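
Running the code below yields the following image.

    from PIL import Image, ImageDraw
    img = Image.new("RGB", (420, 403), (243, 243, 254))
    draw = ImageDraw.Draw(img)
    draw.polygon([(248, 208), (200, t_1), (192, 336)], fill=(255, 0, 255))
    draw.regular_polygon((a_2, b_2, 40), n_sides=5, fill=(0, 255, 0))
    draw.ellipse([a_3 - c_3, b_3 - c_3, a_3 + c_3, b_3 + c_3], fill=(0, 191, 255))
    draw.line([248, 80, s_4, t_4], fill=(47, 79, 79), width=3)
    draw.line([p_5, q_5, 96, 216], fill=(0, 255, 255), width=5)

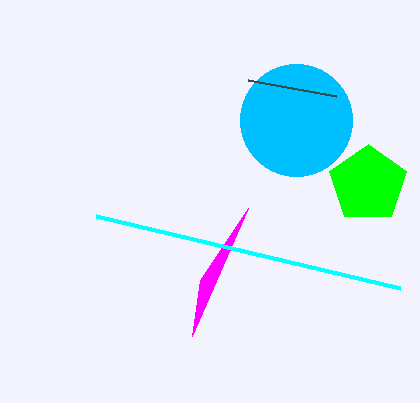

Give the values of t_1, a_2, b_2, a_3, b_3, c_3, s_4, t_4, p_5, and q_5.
t_1 = 280; a_2 = 368; b_2 = 184; a_3 = 296; b_3 = 120; c_3 = 56; s_4 = 336; t_4 = 96; p_5 = 400; q_5 = 288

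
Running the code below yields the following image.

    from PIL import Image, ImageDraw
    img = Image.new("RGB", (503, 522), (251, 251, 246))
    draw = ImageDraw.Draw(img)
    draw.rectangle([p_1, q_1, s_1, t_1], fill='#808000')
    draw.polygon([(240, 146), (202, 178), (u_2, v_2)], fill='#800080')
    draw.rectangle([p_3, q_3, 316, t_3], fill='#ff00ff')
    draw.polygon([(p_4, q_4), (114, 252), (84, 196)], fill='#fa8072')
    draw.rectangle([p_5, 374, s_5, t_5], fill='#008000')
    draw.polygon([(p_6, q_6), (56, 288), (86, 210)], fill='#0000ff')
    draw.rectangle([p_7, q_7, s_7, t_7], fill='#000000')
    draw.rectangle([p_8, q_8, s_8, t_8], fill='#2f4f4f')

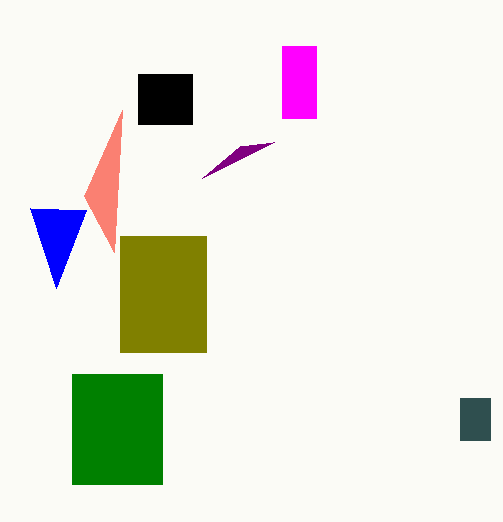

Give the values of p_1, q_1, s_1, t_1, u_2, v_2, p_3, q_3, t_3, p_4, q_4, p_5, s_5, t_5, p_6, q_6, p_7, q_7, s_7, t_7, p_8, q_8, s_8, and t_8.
p_1 = 120; q_1 = 236; s_1 = 206; t_1 = 352; u_2 = 274; v_2 = 142; p_3 = 282; q_3 = 46; t_3 = 118; p_4 = 122; q_4 = 110; p_5 = 72; s_5 = 162; t_5 = 484; p_6 = 30; q_6 = 208; p_7 = 138; q_7 = 74; s_7 = 192; t_7 = 124; p_8 = 460; q_8 = 398; s_8 = 490; t_8 = 440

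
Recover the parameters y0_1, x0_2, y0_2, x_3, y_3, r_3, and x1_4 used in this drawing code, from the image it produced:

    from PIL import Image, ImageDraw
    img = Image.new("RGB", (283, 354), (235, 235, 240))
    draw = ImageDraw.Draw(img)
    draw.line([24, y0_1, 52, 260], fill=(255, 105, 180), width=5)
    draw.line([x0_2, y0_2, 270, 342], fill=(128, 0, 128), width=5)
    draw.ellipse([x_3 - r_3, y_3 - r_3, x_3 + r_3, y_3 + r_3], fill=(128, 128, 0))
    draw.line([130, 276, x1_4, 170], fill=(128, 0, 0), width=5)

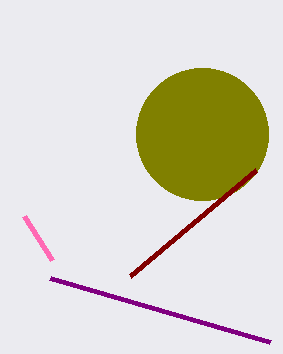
y0_1 = 216
x0_2 = 50
y0_2 = 278
x_3 = 202
y_3 = 134
r_3 = 66
x1_4 = 256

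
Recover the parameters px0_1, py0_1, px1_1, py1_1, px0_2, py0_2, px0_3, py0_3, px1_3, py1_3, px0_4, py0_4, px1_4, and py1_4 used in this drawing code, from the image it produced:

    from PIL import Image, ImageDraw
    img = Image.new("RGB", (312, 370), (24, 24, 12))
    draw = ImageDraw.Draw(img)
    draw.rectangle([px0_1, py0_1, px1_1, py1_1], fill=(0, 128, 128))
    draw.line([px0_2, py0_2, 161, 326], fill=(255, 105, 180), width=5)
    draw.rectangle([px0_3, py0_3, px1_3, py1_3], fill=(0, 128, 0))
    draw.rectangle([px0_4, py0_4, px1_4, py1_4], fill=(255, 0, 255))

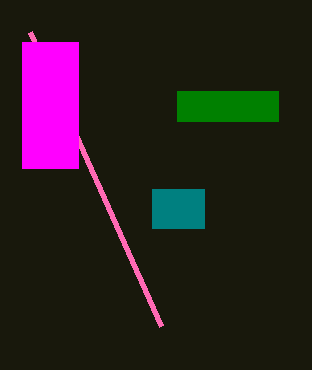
px0_1 = 152
py0_1 = 189
px1_1 = 204
py1_1 = 228
px0_2 = 30
py0_2 = 32
px0_3 = 177
py0_3 = 91
px1_3 = 278
py1_3 = 121
px0_4 = 22
py0_4 = 42
px1_4 = 78
py1_4 = 168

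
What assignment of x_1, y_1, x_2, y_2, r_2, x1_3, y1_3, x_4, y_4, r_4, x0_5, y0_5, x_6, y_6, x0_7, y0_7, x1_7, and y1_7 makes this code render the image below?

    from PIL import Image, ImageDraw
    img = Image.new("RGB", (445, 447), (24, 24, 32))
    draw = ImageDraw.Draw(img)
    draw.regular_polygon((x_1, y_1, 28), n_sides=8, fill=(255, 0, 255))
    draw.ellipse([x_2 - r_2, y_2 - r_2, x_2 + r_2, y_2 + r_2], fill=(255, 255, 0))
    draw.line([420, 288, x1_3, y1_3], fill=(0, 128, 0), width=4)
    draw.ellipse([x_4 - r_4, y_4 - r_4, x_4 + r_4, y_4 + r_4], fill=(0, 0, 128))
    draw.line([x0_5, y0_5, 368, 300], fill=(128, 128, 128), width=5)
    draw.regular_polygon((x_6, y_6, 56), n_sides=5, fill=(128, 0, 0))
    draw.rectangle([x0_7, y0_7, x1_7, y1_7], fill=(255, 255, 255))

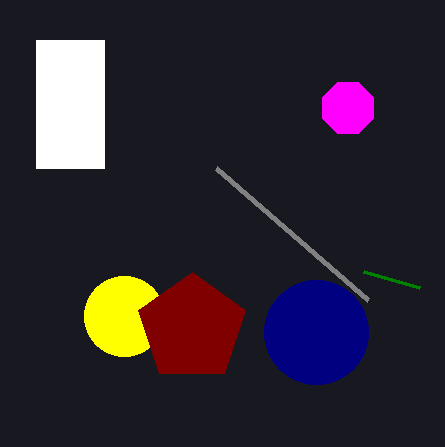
x_1 = 348; y_1 = 108; x_2 = 124; y_2 = 316; r_2 = 40; x1_3 = 364; y1_3 = 272; x_4 = 316; y_4 = 332; r_4 = 52; x0_5 = 216; y0_5 = 168; x_6 = 192; y_6 = 328; x0_7 = 36; y0_7 = 40; x1_7 = 104; y1_7 = 168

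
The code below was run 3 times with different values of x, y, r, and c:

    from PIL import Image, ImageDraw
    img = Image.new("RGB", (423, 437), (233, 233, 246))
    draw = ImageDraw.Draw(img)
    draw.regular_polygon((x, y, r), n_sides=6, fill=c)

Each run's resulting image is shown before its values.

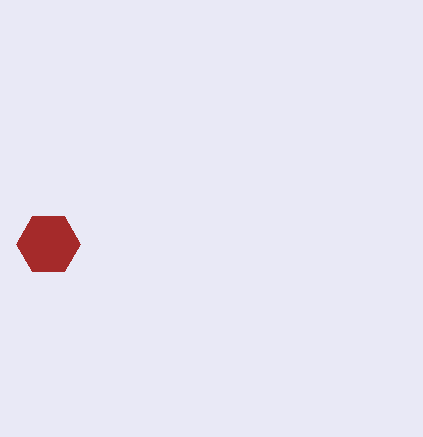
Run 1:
x = 48; y = 244; r = 32; c = 'brown'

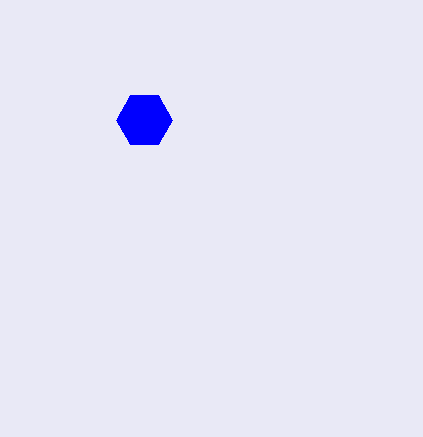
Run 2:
x = 144; y = 120; r = 28; c = 'blue'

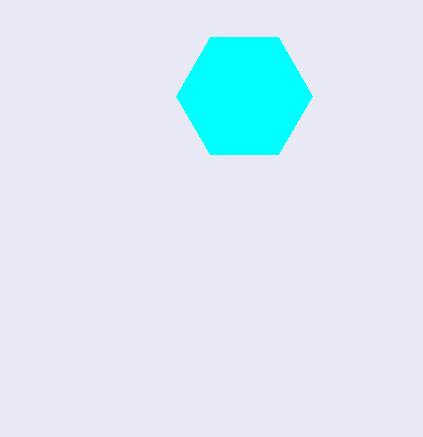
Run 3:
x = 244; y = 96; r = 68; c = 'cyan'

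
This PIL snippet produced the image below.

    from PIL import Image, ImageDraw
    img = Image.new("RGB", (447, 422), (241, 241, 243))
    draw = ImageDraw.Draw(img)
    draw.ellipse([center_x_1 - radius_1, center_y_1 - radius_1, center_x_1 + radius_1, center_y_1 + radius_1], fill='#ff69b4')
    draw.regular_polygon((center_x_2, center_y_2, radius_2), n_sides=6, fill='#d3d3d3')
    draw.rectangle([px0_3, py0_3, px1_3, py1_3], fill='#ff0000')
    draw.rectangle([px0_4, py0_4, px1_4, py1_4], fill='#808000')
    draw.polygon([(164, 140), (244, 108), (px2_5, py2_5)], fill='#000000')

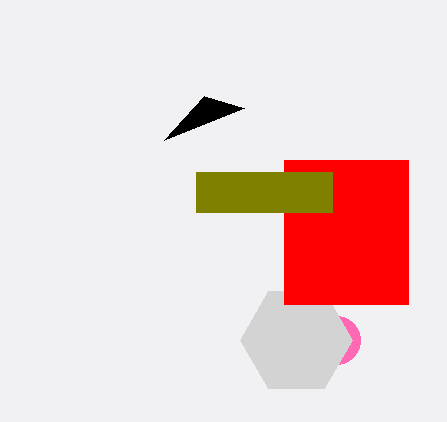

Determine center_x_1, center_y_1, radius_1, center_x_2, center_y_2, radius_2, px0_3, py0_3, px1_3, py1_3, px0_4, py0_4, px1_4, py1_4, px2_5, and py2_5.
center_x_1 = 336
center_y_1 = 340
radius_1 = 24
center_x_2 = 296
center_y_2 = 340
radius_2 = 56
px0_3 = 284
py0_3 = 160
px1_3 = 408
py1_3 = 304
px0_4 = 196
py0_4 = 172
px1_4 = 332
py1_4 = 212
px2_5 = 204
py2_5 = 96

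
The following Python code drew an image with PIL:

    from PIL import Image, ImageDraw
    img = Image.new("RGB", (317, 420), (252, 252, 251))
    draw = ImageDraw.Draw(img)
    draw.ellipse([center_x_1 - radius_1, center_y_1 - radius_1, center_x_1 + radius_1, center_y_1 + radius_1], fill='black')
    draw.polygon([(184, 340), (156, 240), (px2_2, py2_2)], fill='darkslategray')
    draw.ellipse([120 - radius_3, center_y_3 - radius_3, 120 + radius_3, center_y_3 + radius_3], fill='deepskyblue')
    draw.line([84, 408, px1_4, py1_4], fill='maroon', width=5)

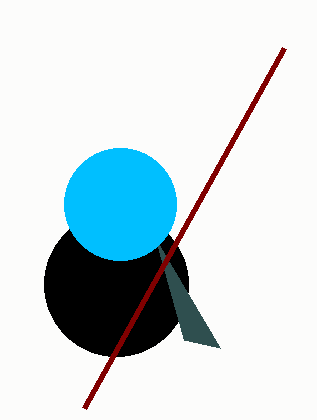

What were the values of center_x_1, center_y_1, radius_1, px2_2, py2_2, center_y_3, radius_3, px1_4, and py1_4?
center_x_1 = 116
center_y_1 = 284
radius_1 = 72
px2_2 = 220
py2_2 = 348
center_y_3 = 204
radius_3 = 56
px1_4 = 284
py1_4 = 48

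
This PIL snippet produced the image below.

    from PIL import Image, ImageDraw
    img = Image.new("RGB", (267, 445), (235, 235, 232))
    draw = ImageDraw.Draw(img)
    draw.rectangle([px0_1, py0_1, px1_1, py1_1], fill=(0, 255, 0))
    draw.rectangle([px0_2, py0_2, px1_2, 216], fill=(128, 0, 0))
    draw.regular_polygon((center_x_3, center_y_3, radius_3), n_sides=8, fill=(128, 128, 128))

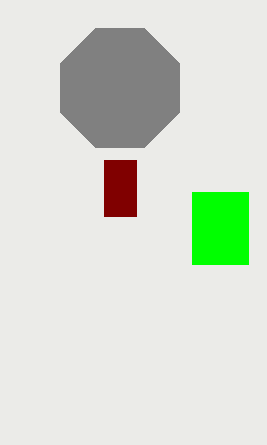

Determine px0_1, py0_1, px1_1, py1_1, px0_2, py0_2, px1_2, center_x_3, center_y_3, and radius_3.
px0_1 = 192, py0_1 = 192, px1_1 = 248, py1_1 = 264, px0_2 = 104, py0_2 = 160, px1_2 = 136, center_x_3 = 120, center_y_3 = 88, radius_3 = 64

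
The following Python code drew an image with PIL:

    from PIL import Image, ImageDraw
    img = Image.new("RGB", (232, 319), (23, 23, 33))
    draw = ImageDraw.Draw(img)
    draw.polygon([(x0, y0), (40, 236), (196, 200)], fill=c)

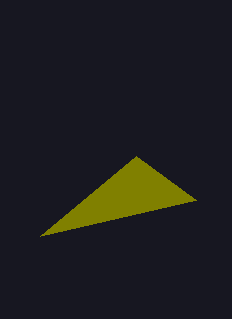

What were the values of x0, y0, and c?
x0 = 136, y0 = 156, c = 'olive'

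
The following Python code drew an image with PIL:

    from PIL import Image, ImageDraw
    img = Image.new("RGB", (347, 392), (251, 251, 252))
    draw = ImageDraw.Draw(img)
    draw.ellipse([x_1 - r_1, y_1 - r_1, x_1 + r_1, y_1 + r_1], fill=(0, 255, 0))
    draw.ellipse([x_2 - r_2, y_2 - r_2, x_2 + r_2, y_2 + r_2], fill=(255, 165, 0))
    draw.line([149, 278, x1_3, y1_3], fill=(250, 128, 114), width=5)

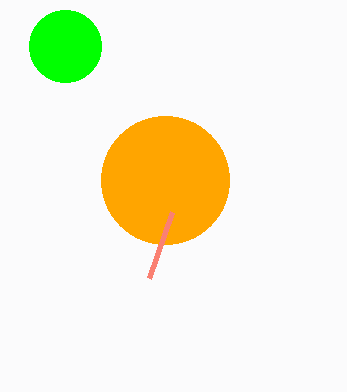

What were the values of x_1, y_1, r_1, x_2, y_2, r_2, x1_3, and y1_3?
x_1 = 65; y_1 = 46; r_1 = 36; x_2 = 165; y_2 = 180; r_2 = 64; x1_3 = 172; y1_3 = 212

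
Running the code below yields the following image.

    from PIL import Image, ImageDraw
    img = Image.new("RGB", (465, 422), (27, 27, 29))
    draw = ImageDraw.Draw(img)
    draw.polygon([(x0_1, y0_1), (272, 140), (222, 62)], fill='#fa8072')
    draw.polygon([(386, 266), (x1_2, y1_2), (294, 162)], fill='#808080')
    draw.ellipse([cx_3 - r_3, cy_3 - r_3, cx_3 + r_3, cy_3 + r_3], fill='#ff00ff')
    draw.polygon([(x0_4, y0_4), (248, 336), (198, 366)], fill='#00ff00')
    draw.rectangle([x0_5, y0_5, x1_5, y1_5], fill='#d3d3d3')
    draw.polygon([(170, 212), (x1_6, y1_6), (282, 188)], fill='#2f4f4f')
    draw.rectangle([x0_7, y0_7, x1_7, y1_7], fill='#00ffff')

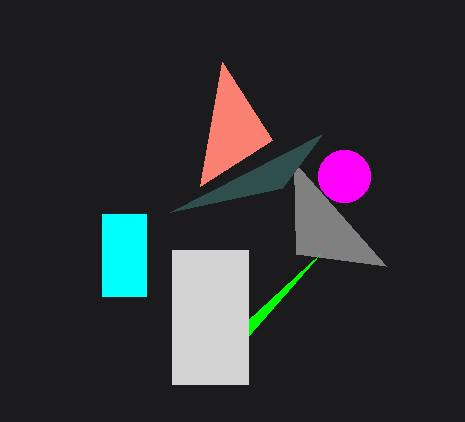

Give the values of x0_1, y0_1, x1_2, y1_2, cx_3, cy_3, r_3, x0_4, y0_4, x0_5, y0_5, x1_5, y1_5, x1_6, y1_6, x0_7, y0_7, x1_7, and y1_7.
x0_1 = 200, y0_1 = 186, x1_2 = 296, y1_2 = 254, cx_3 = 344, cy_3 = 176, r_3 = 26, x0_4 = 320, y0_4 = 254, x0_5 = 172, y0_5 = 250, x1_5 = 248, y1_5 = 384, x1_6 = 322, y1_6 = 134, x0_7 = 102, y0_7 = 214, x1_7 = 146, y1_7 = 296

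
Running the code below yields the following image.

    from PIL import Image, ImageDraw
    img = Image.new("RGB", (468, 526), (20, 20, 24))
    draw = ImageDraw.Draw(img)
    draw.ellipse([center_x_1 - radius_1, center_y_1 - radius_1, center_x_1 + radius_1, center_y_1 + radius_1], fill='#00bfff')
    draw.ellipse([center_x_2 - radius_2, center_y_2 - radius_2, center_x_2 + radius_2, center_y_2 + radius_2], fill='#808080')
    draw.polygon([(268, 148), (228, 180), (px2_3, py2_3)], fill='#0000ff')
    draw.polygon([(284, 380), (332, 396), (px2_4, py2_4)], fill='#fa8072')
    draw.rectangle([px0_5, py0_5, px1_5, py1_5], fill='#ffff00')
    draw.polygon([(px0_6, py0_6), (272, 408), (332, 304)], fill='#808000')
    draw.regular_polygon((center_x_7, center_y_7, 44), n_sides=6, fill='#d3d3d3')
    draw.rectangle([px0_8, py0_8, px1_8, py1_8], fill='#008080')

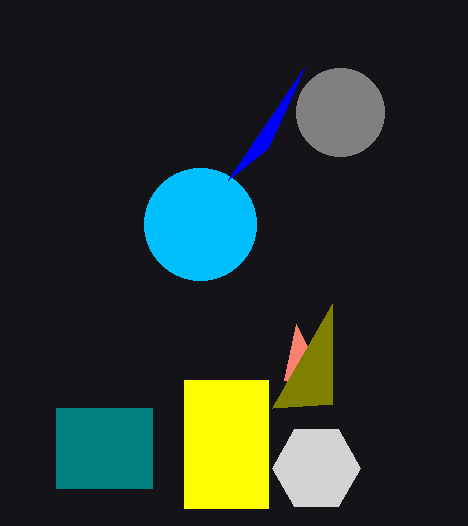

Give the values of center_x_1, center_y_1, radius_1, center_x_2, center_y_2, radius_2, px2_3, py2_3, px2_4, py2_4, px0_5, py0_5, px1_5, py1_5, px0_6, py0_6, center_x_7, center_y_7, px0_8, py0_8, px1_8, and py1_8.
center_x_1 = 200
center_y_1 = 224
radius_1 = 56
center_x_2 = 340
center_y_2 = 112
radius_2 = 44
px2_3 = 304
py2_3 = 68
px2_4 = 296
py2_4 = 324
px0_5 = 184
py0_5 = 380
px1_5 = 268
py1_5 = 508
px0_6 = 332
py0_6 = 404
center_x_7 = 316
center_y_7 = 468
px0_8 = 56
py0_8 = 408
px1_8 = 152
py1_8 = 488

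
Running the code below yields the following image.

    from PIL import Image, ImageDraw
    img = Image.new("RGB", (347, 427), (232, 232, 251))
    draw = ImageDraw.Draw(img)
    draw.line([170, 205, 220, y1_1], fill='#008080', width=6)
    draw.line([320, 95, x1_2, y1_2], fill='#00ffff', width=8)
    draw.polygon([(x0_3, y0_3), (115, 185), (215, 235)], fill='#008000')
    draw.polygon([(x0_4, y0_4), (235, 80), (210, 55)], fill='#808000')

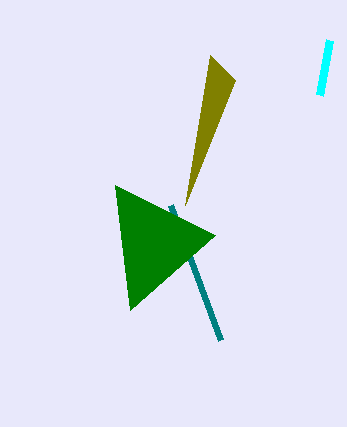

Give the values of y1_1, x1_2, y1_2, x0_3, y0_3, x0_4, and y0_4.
y1_1 = 340; x1_2 = 330; y1_2 = 40; x0_3 = 130; y0_3 = 310; x0_4 = 185; y0_4 = 205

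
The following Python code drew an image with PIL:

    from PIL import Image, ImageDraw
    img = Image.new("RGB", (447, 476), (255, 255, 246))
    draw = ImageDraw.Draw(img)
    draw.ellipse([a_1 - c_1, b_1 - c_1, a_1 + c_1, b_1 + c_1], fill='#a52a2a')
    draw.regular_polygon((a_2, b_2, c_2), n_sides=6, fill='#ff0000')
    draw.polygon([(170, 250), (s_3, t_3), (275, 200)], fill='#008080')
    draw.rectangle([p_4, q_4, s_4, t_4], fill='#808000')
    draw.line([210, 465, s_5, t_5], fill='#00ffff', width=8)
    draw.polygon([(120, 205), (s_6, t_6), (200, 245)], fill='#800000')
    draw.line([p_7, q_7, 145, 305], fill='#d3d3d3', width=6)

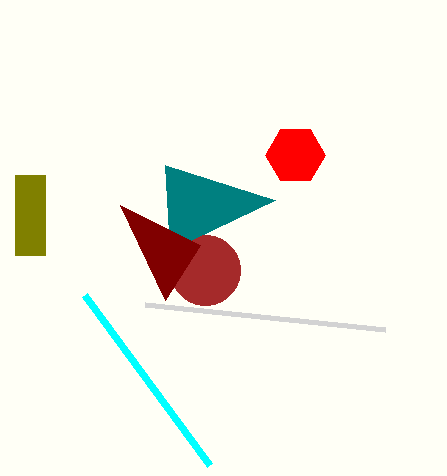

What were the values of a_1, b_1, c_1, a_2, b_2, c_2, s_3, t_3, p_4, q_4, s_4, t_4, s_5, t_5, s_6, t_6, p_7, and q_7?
a_1 = 205, b_1 = 270, c_1 = 35, a_2 = 295, b_2 = 155, c_2 = 30, s_3 = 165, t_3 = 165, p_4 = 15, q_4 = 175, s_4 = 45, t_4 = 255, s_5 = 85, t_5 = 295, s_6 = 165, t_6 = 300, p_7 = 385, q_7 = 330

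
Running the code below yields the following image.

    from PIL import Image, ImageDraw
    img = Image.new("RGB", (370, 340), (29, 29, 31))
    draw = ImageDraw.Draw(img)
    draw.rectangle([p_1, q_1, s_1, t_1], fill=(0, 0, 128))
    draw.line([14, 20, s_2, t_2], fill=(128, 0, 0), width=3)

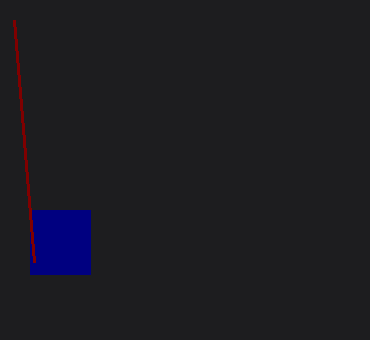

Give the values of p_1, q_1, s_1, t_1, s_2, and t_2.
p_1 = 30, q_1 = 210, s_1 = 90, t_1 = 274, s_2 = 34, t_2 = 262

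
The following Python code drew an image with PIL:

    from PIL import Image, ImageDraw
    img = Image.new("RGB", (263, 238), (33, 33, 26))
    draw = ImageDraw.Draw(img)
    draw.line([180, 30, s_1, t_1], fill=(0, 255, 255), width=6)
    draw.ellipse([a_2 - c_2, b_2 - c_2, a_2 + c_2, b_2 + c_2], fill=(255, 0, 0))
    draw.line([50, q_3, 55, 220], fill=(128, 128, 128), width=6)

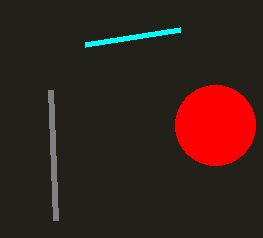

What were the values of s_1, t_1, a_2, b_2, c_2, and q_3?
s_1 = 85
t_1 = 45
a_2 = 215
b_2 = 125
c_2 = 40
q_3 = 90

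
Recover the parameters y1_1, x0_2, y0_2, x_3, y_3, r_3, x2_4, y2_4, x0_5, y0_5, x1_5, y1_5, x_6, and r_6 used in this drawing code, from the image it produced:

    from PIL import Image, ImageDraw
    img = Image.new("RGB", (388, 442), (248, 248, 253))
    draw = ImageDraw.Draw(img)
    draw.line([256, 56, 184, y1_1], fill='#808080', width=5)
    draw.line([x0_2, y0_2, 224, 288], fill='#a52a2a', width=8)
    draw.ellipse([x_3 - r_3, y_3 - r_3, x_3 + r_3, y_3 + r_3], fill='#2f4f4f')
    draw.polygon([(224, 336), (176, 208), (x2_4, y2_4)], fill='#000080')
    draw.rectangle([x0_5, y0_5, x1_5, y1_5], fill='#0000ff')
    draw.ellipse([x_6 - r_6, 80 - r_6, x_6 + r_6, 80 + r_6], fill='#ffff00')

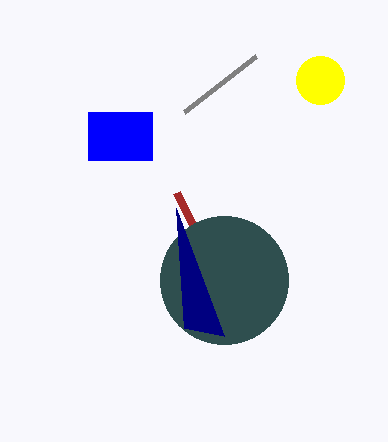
y1_1 = 112
x0_2 = 176
y0_2 = 192
x_3 = 224
y_3 = 280
r_3 = 64
x2_4 = 184
y2_4 = 328
x0_5 = 88
y0_5 = 112
x1_5 = 152
y1_5 = 160
x_6 = 320
r_6 = 24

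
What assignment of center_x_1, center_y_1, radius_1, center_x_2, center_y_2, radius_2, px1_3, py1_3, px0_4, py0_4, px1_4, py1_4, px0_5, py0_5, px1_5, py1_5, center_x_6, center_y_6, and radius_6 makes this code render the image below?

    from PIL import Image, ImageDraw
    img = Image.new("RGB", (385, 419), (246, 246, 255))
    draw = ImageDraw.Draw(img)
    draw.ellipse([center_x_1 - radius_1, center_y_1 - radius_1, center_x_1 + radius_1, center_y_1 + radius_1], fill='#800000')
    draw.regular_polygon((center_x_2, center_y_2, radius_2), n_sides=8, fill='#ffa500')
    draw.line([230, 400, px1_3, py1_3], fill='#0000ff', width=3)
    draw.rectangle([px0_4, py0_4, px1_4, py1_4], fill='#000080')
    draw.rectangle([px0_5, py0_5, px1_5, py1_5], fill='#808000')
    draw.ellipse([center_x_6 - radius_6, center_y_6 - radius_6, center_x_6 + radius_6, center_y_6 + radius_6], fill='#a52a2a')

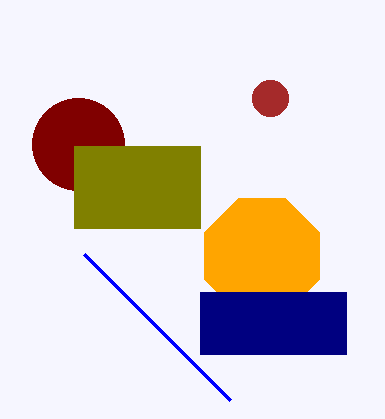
center_x_1 = 78; center_y_1 = 144; radius_1 = 46; center_x_2 = 262; center_y_2 = 256; radius_2 = 62; px1_3 = 84; py1_3 = 254; px0_4 = 200; py0_4 = 292; px1_4 = 346; py1_4 = 354; px0_5 = 74; py0_5 = 146; px1_5 = 200; py1_5 = 228; center_x_6 = 270; center_y_6 = 98; radius_6 = 18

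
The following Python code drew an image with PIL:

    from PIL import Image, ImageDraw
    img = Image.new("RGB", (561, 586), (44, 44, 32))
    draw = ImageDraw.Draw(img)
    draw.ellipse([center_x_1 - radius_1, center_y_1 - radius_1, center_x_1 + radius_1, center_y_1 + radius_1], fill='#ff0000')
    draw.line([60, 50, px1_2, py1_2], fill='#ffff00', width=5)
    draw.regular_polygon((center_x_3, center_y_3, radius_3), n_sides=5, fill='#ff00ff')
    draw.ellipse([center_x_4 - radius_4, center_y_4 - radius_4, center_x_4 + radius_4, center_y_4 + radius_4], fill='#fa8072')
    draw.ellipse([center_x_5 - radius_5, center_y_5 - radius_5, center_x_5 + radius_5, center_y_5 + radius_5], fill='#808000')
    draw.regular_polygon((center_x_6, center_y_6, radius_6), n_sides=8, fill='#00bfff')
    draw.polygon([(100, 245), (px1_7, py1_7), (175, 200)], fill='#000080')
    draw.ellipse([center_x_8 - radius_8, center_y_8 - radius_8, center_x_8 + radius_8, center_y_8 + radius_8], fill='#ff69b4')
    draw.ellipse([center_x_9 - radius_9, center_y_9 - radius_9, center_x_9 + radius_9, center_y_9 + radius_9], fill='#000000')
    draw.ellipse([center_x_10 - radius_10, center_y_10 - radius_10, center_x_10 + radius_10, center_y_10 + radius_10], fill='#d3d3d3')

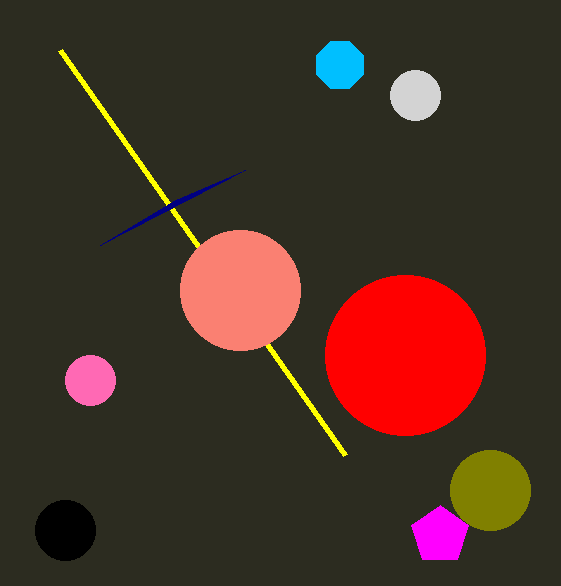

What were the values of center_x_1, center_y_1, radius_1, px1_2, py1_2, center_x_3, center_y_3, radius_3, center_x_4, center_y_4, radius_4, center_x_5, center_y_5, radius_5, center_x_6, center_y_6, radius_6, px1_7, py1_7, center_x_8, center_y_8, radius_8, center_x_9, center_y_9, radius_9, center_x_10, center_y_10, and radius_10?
center_x_1 = 405; center_y_1 = 355; radius_1 = 80; px1_2 = 345; py1_2 = 455; center_x_3 = 440; center_y_3 = 535; radius_3 = 30; center_x_4 = 240; center_y_4 = 290; radius_4 = 60; center_x_5 = 490; center_y_5 = 490; radius_5 = 40; center_x_6 = 340; center_y_6 = 65; radius_6 = 25; px1_7 = 245; py1_7 = 170; center_x_8 = 90; center_y_8 = 380; radius_8 = 25; center_x_9 = 65; center_y_9 = 530; radius_9 = 30; center_x_10 = 415; center_y_10 = 95; radius_10 = 25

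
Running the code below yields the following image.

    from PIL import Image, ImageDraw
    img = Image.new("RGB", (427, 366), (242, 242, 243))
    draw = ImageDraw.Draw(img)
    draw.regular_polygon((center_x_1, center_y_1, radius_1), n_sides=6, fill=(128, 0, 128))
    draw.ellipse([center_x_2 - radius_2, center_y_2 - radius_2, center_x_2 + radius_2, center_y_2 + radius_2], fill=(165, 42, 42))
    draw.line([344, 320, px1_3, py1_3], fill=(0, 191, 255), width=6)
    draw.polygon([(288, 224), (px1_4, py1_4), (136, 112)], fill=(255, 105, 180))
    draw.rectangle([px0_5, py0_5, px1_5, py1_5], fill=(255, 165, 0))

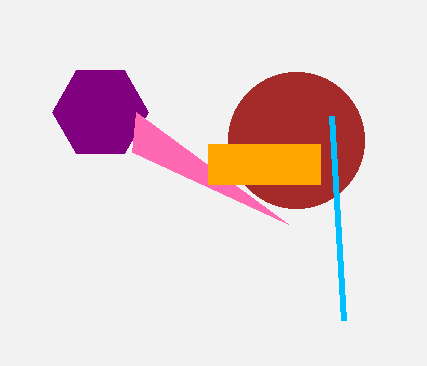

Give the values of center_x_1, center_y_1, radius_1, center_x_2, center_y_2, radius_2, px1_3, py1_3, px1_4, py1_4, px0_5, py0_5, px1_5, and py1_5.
center_x_1 = 100
center_y_1 = 112
radius_1 = 48
center_x_2 = 296
center_y_2 = 140
radius_2 = 68
px1_3 = 332
py1_3 = 116
px1_4 = 132
py1_4 = 152
px0_5 = 208
py0_5 = 144
px1_5 = 320
py1_5 = 184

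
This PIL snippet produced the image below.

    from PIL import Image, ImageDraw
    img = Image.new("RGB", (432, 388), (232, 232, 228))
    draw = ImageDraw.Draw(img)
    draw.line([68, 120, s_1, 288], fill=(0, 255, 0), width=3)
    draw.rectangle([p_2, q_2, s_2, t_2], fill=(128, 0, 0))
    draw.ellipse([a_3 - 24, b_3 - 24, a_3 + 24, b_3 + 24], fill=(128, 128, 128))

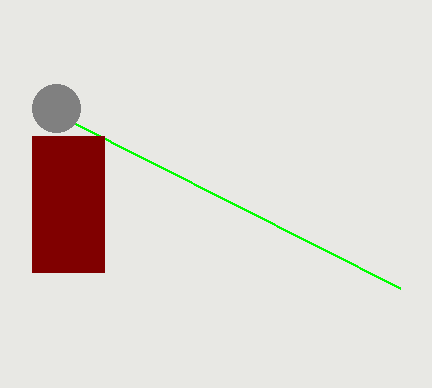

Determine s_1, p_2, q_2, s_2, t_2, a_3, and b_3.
s_1 = 400, p_2 = 32, q_2 = 136, s_2 = 104, t_2 = 272, a_3 = 56, b_3 = 108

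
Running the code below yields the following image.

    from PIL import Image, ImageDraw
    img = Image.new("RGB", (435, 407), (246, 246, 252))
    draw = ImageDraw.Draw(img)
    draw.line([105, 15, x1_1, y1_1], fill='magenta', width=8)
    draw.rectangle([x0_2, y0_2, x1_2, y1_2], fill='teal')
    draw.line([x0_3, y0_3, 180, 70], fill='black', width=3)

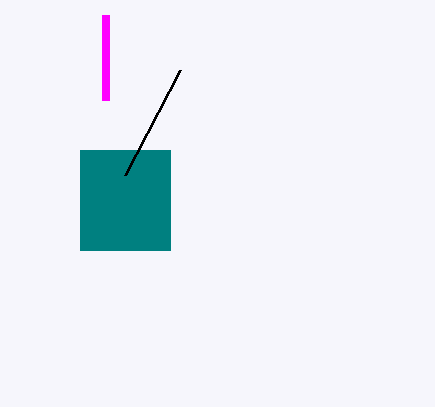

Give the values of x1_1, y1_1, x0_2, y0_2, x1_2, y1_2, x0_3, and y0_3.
x1_1 = 105, y1_1 = 100, x0_2 = 80, y0_2 = 150, x1_2 = 170, y1_2 = 250, x0_3 = 125, y0_3 = 175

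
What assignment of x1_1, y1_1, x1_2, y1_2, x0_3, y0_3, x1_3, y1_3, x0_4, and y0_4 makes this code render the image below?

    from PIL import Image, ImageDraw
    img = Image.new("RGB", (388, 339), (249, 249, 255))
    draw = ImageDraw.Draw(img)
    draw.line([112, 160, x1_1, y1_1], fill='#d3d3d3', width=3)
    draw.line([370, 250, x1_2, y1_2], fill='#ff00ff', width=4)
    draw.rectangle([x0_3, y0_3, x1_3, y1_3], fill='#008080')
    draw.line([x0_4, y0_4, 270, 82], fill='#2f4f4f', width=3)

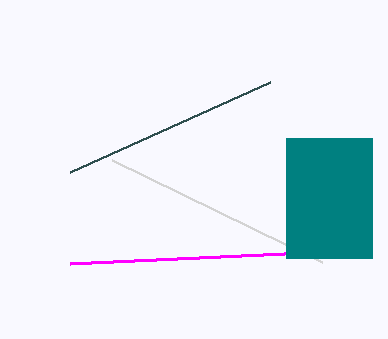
x1_1 = 322; y1_1 = 262; x1_2 = 70; y1_2 = 264; x0_3 = 286; y0_3 = 138; x1_3 = 372; y1_3 = 258; x0_4 = 70; y0_4 = 172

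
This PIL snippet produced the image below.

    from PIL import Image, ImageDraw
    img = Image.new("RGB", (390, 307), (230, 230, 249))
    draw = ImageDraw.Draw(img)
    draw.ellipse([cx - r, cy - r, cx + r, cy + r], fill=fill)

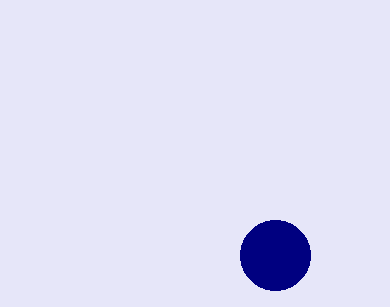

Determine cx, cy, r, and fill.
cx = 275, cy = 255, r = 35, fill = 'navy'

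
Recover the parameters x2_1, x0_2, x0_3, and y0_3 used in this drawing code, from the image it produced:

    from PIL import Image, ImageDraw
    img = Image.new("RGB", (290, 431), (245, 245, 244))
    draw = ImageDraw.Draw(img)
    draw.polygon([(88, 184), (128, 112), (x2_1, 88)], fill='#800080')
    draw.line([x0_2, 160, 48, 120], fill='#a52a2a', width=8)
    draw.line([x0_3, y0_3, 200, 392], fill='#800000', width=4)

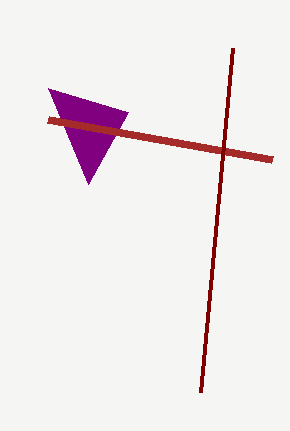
x2_1 = 48; x0_2 = 272; x0_3 = 232; y0_3 = 48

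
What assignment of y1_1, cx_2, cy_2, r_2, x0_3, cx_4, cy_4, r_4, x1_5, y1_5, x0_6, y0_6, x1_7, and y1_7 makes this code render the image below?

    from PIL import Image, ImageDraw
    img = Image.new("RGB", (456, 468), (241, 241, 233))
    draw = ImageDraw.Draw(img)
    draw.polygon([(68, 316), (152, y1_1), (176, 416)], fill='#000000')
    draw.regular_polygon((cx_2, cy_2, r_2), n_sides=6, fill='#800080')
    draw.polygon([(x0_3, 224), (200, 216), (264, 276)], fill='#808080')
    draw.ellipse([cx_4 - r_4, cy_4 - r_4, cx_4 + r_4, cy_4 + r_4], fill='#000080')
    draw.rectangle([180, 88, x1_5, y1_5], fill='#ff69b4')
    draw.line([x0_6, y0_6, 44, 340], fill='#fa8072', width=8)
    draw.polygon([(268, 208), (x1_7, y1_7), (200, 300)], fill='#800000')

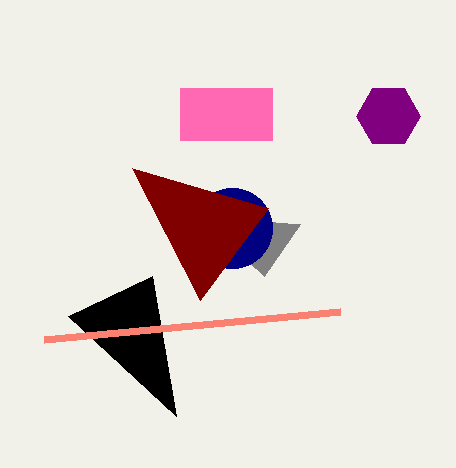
y1_1 = 276
cx_2 = 388
cy_2 = 116
r_2 = 32
x0_3 = 300
cx_4 = 232
cy_4 = 228
r_4 = 40
x1_5 = 272
y1_5 = 140
x0_6 = 340
y0_6 = 312
x1_7 = 132
y1_7 = 168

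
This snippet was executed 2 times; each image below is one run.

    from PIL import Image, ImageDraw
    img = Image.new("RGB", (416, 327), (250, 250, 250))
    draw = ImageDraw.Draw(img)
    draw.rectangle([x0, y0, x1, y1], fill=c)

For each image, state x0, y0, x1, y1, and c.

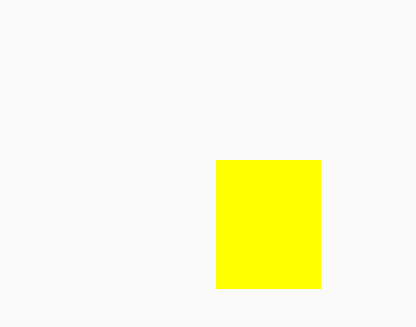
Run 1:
x0 = 216, y0 = 160, x1 = 320, y1 = 288, c = 'yellow'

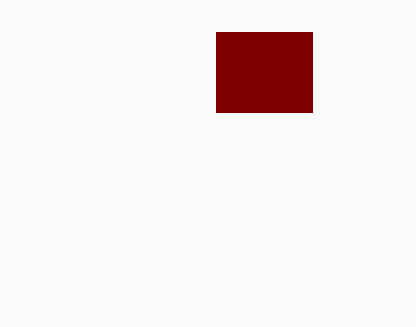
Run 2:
x0 = 216; y0 = 32; x1 = 312; y1 = 112; c = 'maroon'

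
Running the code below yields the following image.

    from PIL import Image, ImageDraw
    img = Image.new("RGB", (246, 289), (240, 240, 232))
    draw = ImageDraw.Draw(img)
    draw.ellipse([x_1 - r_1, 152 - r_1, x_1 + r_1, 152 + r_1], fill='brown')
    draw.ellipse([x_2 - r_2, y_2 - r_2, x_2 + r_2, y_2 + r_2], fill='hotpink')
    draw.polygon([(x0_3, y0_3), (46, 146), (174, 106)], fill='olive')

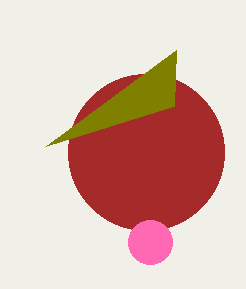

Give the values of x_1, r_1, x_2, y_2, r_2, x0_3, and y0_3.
x_1 = 146
r_1 = 78
x_2 = 150
y_2 = 242
r_2 = 22
x0_3 = 176
y0_3 = 50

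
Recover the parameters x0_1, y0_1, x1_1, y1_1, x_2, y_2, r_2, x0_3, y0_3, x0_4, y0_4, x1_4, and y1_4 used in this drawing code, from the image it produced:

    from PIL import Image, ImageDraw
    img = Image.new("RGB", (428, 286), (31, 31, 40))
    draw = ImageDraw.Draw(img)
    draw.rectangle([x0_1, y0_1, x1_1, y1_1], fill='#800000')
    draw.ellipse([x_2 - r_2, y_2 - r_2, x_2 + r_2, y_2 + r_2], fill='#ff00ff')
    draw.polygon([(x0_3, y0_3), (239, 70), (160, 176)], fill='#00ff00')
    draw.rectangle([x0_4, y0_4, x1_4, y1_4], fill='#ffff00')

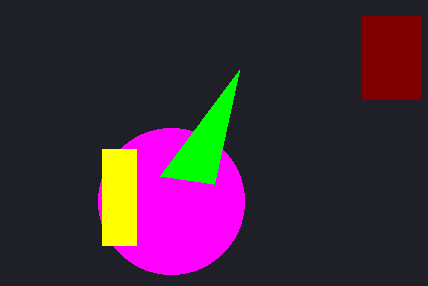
x0_1 = 362; y0_1 = 16; x1_1 = 420; y1_1 = 99; x_2 = 171; y_2 = 201; r_2 = 73; x0_3 = 214; y0_3 = 184; x0_4 = 102; y0_4 = 149; x1_4 = 136; y1_4 = 245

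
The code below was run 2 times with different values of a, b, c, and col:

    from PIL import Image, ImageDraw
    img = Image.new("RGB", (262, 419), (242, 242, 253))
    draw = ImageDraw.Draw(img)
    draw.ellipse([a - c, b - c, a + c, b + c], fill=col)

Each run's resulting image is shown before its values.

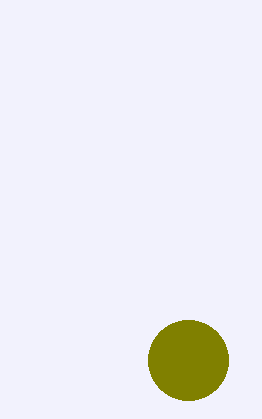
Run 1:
a = 188
b = 360
c = 40
col = 'olive'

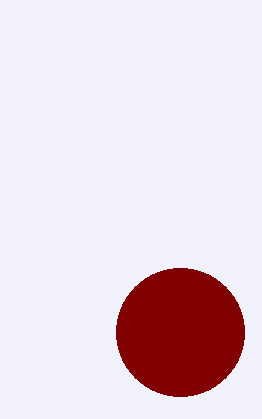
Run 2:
a = 180
b = 332
c = 64
col = 'maroon'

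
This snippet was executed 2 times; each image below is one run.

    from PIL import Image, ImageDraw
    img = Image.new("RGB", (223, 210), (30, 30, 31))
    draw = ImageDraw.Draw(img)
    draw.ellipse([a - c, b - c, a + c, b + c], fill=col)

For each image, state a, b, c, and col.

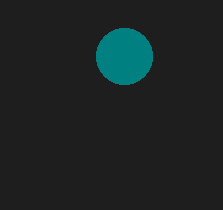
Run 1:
a = 124
b = 56
c = 28
col = 'teal'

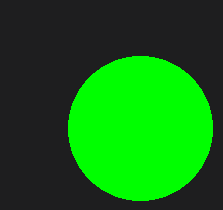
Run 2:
a = 140; b = 128; c = 72; col = 'lime'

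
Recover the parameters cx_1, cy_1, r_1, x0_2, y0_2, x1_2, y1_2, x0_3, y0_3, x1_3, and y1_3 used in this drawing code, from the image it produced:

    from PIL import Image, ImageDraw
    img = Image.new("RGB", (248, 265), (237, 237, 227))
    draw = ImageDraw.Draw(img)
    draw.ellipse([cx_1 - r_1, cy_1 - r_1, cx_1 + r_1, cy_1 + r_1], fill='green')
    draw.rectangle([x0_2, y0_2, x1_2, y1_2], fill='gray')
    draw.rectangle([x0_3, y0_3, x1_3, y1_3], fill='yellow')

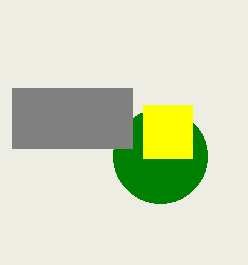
cx_1 = 160; cy_1 = 156; r_1 = 47; x0_2 = 12; y0_2 = 88; x1_2 = 132; y1_2 = 148; x0_3 = 143; y0_3 = 105; x1_3 = 192; y1_3 = 158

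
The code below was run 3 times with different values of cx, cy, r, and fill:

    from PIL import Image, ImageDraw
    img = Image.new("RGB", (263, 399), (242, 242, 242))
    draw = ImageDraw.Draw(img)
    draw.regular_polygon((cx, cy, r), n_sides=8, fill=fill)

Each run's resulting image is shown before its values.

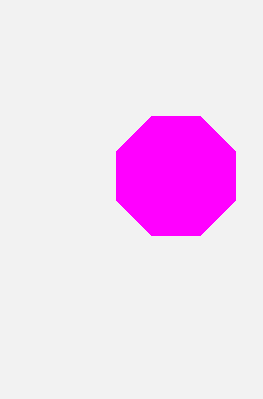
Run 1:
cx = 176; cy = 176; r = 64; fill = 'magenta'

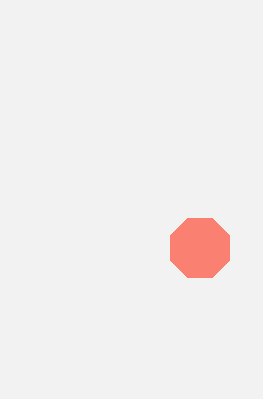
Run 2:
cx = 200
cy = 248
r = 32
fill = 'salmon'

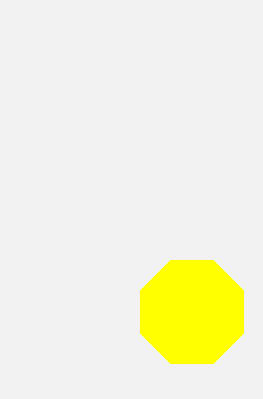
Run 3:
cx = 192; cy = 312; r = 56; fill = 'yellow'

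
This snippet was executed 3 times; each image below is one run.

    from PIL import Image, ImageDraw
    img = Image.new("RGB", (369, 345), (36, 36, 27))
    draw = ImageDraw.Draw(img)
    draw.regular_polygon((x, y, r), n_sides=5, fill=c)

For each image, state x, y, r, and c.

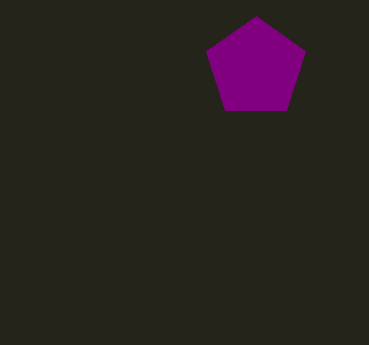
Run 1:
x = 256
y = 68
r = 52
c = 'purple'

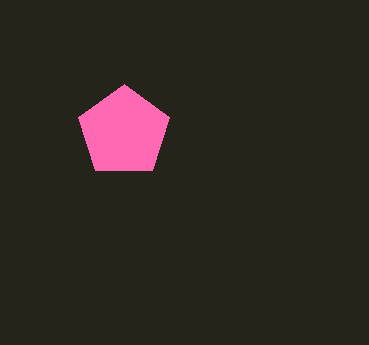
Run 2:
x = 124; y = 132; r = 48; c = 'hotpink'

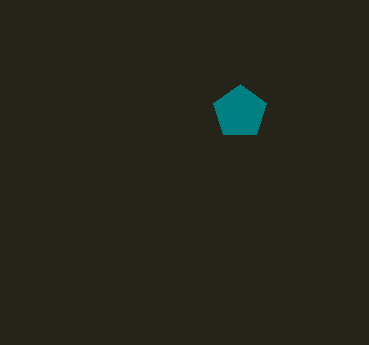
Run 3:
x = 240; y = 112; r = 28; c = 'teal'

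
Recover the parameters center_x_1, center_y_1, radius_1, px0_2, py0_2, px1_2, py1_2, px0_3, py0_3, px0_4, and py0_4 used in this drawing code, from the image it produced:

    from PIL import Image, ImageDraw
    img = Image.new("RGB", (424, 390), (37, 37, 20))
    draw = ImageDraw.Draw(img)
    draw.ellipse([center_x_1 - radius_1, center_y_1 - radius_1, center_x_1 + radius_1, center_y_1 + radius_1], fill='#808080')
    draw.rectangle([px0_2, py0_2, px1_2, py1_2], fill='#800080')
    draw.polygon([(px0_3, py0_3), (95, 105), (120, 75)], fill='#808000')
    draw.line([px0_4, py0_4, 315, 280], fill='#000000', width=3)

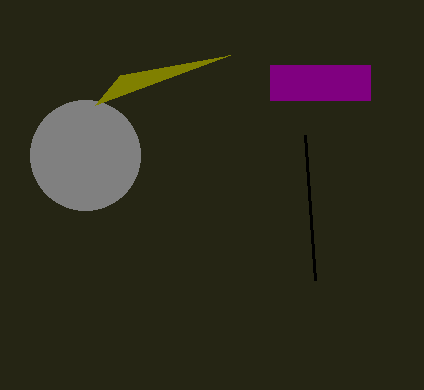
center_x_1 = 85; center_y_1 = 155; radius_1 = 55; px0_2 = 270; py0_2 = 65; px1_2 = 370; py1_2 = 100; px0_3 = 230; py0_3 = 55; px0_4 = 305; py0_4 = 135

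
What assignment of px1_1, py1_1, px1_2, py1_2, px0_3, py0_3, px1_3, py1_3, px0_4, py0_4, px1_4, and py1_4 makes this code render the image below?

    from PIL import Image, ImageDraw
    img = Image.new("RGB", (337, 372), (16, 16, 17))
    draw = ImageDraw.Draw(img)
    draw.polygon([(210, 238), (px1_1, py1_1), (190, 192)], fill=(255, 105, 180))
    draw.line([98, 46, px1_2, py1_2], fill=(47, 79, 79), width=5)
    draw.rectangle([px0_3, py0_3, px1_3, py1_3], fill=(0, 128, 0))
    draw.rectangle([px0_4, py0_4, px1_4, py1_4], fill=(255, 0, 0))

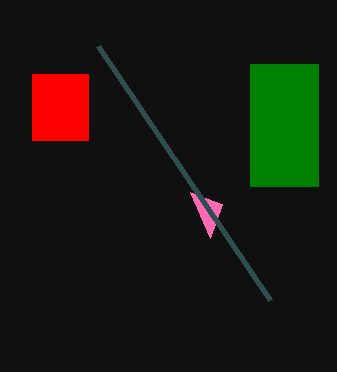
px1_1 = 222; py1_1 = 204; px1_2 = 270; py1_2 = 300; px0_3 = 250; py0_3 = 64; px1_3 = 318; py1_3 = 186; px0_4 = 32; py0_4 = 74; px1_4 = 88; py1_4 = 140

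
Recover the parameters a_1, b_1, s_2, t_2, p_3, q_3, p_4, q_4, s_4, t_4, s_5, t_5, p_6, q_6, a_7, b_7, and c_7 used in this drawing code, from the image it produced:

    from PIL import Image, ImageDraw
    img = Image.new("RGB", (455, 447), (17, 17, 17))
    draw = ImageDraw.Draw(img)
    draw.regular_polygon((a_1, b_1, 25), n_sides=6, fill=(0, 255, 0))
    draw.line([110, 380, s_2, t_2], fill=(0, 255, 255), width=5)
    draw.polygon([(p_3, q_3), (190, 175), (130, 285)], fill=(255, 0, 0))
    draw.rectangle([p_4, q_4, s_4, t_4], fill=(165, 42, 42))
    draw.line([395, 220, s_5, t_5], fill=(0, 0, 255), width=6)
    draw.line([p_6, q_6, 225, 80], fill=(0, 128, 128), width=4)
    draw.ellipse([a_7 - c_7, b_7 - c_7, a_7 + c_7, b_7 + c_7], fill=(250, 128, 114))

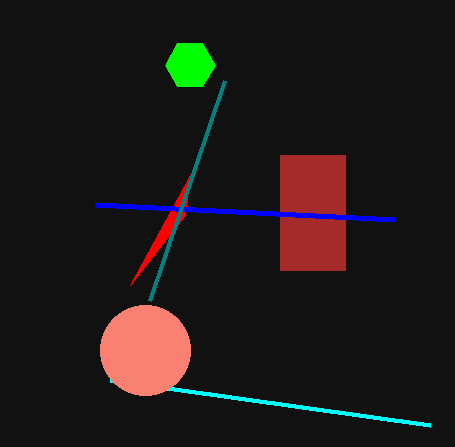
a_1 = 190, b_1 = 65, s_2 = 430, t_2 = 425, p_3 = 185, q_3 = 215, p_4 = 280, q_4 = 155, s_4 = 345, t_4 = 270, s_5 = 95, t_5 = 205, p_6 = 150, q_6 = 300, a_7 = 145, b_7 = 350, c_7 = 45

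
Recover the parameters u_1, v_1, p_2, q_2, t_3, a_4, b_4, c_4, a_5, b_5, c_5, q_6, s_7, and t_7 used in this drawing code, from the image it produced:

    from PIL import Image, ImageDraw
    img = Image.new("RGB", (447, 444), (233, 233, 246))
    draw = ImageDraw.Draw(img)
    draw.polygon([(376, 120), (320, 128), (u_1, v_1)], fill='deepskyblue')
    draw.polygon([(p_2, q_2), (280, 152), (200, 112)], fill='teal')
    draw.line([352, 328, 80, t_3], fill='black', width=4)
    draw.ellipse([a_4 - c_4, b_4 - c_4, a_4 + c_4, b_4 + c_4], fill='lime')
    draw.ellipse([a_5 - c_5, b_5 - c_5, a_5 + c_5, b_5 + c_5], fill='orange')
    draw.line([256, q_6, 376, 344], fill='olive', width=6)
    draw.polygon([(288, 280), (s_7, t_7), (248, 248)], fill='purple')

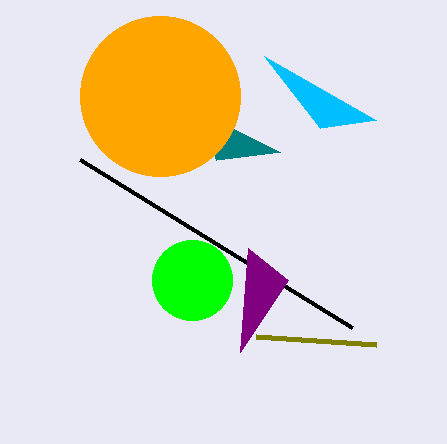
u_1 = 264; v_1 = 56; p_2 = 216; q_2 = 160; t_3 = 160; a_4 = 192; b_4 = 280; c_4 = 40; a_5 = 160; b_5 = 96; c_5 = 80; q_6 = 336; s_7 = 240; t_7 = 352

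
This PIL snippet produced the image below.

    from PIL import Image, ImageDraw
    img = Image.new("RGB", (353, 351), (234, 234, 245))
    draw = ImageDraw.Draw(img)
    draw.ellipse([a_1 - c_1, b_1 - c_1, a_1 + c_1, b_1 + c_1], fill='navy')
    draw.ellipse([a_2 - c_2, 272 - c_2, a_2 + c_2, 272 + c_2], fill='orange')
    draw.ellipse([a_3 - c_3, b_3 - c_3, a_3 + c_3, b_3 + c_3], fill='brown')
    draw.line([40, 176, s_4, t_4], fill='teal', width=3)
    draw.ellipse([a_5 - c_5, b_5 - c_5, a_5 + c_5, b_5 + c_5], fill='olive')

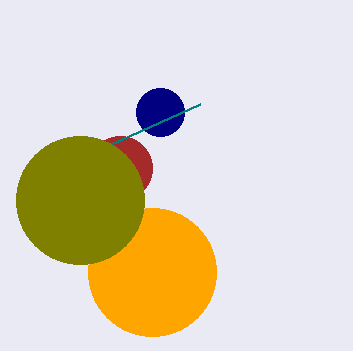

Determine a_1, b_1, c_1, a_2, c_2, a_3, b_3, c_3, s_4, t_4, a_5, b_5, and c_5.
a_1 = 160, b_1 = 112, c_1 = 24, a_2 = 152, c_2 = 64, a_3 = 120, b_3 = 168, c_3 = 32, s_4 = 200, t_4 = 104, a_5 = 80, b_5 = 200, c_5 = 64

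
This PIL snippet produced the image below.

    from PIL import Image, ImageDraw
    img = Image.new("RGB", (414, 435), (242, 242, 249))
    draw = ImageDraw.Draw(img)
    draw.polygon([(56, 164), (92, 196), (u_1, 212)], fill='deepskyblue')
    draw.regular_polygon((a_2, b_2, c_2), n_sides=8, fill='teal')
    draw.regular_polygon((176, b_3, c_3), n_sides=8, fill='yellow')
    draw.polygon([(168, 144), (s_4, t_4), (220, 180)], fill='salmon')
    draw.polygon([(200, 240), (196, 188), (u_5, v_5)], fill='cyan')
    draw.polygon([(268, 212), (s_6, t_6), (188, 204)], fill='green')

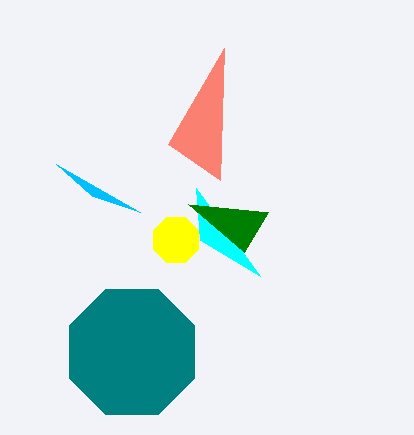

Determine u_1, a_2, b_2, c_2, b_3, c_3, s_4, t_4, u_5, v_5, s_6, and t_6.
u_1 = 140, a_2 = 132, b_2 = 352, c_2 = 68, b_3 = 240, c_3 = 24, s_4 = 224, t_4 = 48, u_5 = 260, v_5 = 276, s_6 = 244, t_6 = 252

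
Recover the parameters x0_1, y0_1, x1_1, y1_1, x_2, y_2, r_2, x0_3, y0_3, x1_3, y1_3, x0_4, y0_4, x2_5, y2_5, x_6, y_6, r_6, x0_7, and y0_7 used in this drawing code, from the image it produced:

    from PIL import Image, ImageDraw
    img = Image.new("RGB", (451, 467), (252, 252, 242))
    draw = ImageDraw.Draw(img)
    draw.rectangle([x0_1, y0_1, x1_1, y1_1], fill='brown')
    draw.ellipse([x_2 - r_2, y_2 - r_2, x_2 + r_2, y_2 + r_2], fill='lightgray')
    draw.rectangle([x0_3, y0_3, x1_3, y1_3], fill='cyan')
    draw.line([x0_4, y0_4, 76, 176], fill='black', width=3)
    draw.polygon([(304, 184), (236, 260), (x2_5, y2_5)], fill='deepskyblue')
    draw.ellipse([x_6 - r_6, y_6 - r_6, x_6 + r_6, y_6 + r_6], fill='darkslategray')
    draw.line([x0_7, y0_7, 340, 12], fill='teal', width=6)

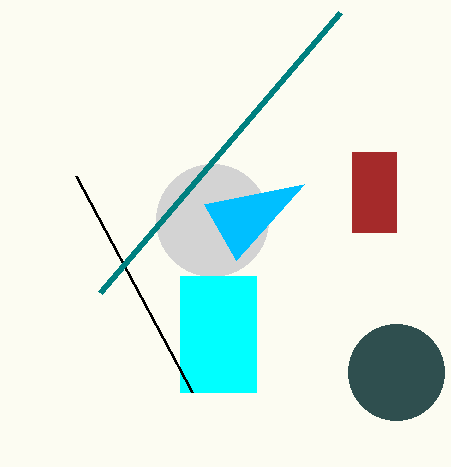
x0_1 = 352; y0_1 = 152; x1_1 = 396; y1_1 = 232; x_2 = 212; y_2 = 220; r_2 = 56; x0_3 = 180; y0_3 = 276; x1_3 = 256; y1_3 = 392; x0_4 = 192; y0_4 = 392; x2_5 = 204; y2_5 = 204; x_6 = 396; y_6 = 372; r_6 = 48; x0_7 = 100; y0_7 = 292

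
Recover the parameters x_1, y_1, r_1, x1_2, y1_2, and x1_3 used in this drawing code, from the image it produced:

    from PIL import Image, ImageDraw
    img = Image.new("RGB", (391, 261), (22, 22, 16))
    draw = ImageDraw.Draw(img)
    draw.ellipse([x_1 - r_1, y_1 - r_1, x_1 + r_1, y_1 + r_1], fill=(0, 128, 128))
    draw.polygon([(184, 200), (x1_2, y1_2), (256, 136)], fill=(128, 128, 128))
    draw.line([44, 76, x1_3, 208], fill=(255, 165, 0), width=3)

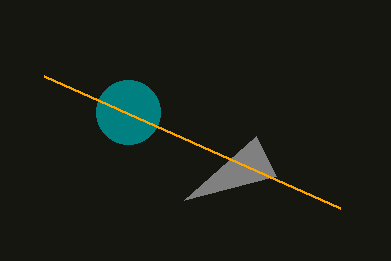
x_1 = 128
y_1 = 112
r_1 = 32
x1_2 = 276
y1_2 = 176
x1_3 = 340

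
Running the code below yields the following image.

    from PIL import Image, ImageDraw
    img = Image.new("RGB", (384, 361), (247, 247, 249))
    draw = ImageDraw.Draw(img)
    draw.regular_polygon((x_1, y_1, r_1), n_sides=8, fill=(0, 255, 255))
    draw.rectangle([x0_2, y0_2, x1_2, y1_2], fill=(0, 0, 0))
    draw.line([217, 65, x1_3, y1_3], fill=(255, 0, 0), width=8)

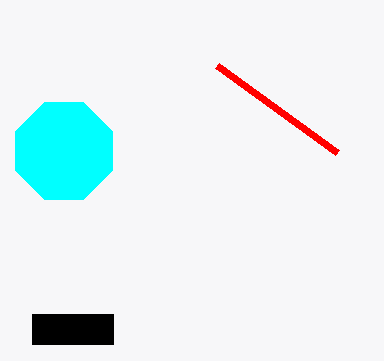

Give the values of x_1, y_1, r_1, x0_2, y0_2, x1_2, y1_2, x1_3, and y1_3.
x_1 = 64; y_1 = 151; r_1 = 52; x0_2 = 32; y0_2 = 314; x1_2 = 113; y1_2 = 344; x1_3 = 337; y1_3 = 152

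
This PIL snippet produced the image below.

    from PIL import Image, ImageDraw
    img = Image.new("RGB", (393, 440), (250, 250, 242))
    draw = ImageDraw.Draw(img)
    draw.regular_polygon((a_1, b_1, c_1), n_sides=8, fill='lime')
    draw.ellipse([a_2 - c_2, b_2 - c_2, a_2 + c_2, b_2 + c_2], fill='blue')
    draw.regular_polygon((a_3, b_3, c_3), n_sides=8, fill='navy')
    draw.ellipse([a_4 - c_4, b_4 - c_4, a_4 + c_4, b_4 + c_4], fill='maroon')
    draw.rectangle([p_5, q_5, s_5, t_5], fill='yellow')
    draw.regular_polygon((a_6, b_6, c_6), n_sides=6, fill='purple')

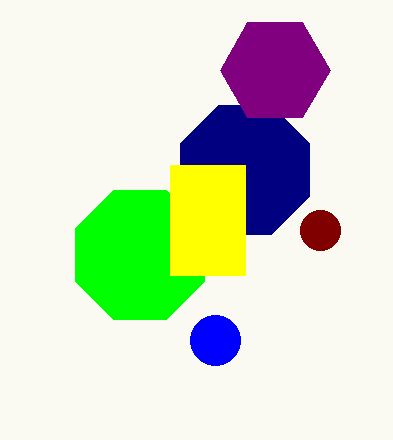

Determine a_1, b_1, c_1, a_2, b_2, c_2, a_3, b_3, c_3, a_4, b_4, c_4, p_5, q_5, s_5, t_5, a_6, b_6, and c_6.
a_1 = 140; b_1 = 255; c_1 = 70; a_2 = 215; b_2 = 340; c_2 = 25; a_3 = 245; b_3 = 170; c_3 = 70; a_4 = 320; b_4 = 230; c_4 = 20; p_5 = 170; q_5 = 165; s_5 = 245; t_5 = 275; a_6 = 275; b_6 = 70; c_6 = 55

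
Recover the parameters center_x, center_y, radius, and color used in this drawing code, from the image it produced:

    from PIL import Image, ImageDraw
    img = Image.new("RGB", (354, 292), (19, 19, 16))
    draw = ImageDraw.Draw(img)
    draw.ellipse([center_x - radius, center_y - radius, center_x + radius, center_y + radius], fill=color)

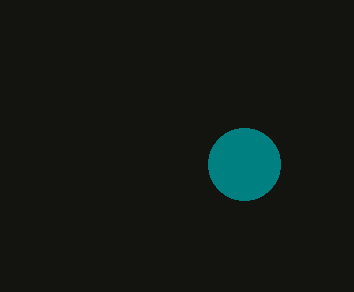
center_x = 244; center_y = 164; radius = 36; color = 'teal'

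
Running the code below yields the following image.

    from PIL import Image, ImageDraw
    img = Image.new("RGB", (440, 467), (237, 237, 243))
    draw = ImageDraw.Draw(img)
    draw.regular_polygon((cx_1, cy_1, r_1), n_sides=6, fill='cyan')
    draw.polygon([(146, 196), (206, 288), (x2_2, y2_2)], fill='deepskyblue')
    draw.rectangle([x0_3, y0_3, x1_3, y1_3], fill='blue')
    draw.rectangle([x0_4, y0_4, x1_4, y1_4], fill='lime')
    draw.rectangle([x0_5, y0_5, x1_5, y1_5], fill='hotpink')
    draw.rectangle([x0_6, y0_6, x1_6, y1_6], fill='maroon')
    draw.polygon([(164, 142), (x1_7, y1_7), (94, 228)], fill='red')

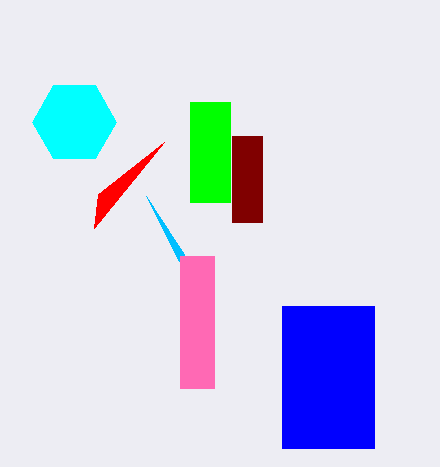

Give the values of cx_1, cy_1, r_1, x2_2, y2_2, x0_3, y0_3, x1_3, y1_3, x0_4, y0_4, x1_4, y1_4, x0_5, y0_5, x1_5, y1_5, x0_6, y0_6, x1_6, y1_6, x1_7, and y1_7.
cx_1 = 74
cy_1 = 122
r_1 = 42
x2_2 = 178
y2_2 = 260
x0_3 = 282
y0_3 = 306
x1_3 = 374
y1_3 = 448
x0_4 = 190
y0_4 = 102
x1_4 = 230
y1_4 = 202
x0_5 = 180
y0_5 = 256
x1_5 = 214
y1_5 = 388
x0_6 = 232
y0_6 = 136
x1_6 = 262
y1_6 = 222
x1_7 = 98
y1_7 = 194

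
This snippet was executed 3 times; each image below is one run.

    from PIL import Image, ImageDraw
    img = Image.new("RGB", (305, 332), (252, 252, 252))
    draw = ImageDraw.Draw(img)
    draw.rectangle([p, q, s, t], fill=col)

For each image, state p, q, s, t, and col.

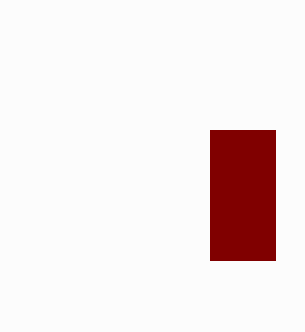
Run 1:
p = 210
q = 130
s = 275
t = 260
col = 'maroon'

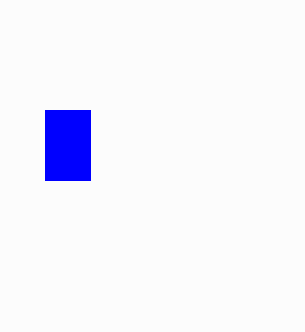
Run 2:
p = 45
q = 110
s = 90
t = 180
col = 'blue'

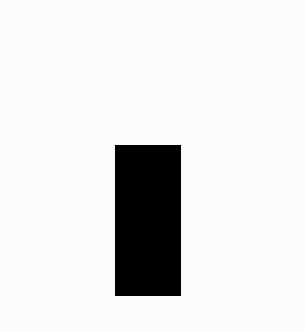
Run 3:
p = 115, q = 145, s = 180, t = 295, col = 'black'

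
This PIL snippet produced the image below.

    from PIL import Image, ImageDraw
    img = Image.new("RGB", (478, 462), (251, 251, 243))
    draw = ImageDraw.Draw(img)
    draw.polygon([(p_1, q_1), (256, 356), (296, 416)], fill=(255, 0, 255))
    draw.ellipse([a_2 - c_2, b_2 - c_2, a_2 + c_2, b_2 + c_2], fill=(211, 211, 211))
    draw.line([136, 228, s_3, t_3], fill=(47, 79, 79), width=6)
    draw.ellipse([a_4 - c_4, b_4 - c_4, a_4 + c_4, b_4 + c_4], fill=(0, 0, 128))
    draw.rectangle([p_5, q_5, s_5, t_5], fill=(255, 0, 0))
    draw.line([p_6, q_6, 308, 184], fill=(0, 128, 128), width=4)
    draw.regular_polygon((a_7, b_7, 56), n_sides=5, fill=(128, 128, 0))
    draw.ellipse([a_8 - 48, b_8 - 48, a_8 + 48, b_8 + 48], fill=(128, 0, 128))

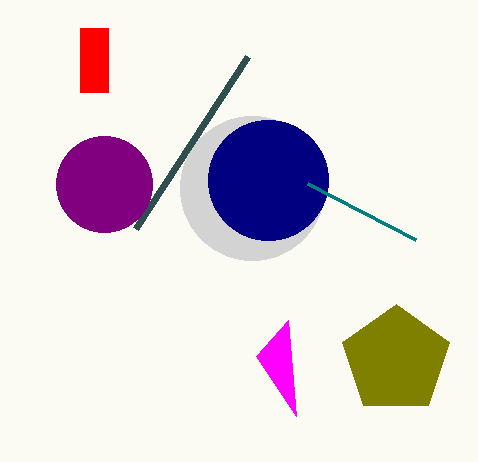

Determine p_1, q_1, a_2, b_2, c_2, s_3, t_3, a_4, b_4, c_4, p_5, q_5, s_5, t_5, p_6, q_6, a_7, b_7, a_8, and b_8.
p_1 = 288; q_1 = 320; a_2 = 252; b_2 = 188; c_2 = 72; s_3 = 248; t_3 = 56; a_4 = 268; b_4 = 180; c_4 = 60; p_5 = 80; q_5 = 28; s_5 = 108; t_5 = 92; p_6 = 416; q_6 = 240; a_7 = 396; b_7 = 360; a_8 = 104; b_8 = 184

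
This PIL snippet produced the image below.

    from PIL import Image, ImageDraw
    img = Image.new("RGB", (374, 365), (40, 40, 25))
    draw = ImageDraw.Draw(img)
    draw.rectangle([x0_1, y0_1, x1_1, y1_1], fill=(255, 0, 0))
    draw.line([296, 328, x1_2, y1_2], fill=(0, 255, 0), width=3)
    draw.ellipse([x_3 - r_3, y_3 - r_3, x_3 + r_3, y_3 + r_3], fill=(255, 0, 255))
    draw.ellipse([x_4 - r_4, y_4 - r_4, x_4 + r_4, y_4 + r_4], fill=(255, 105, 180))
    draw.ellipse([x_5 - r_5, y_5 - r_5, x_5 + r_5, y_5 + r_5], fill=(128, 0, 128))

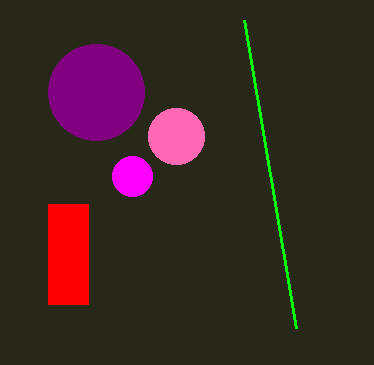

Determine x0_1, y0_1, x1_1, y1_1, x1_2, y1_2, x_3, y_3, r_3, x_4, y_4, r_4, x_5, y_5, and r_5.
x0_1 = 48, y0_1 = 204, x1_1 = 88, y1_1 = 304, x1_2 = 244, y1_2 = 20, x_3 = 132, y_3 = 176, r_3 = 20, x_4 = 176, y_4 = 136, r_4 = 28, x_5 = 96, y_5 = 92, r_5 = 48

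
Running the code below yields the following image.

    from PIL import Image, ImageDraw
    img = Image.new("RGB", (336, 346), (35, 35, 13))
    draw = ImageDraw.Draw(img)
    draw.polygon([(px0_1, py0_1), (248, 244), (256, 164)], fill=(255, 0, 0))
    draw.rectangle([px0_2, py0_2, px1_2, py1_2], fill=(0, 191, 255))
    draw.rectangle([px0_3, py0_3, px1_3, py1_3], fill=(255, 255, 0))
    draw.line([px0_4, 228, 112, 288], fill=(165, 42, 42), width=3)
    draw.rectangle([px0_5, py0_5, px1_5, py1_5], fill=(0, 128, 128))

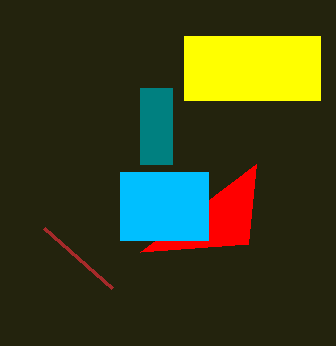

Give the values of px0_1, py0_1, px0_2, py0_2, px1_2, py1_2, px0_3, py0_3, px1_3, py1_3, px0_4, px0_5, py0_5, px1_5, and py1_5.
px0_1 = 140
py0_1 = 252
px0_2 = 120
py0_2 = 172
px1_2 = 208
py1_2 = 240
px0_3 = 184
py0_3 = 36
px1_3 = 320
py1_3 = 100
px0_4 = 44
px0_5 = 140
py0_5 = 88
px1_5 = 172
py1_5 = 164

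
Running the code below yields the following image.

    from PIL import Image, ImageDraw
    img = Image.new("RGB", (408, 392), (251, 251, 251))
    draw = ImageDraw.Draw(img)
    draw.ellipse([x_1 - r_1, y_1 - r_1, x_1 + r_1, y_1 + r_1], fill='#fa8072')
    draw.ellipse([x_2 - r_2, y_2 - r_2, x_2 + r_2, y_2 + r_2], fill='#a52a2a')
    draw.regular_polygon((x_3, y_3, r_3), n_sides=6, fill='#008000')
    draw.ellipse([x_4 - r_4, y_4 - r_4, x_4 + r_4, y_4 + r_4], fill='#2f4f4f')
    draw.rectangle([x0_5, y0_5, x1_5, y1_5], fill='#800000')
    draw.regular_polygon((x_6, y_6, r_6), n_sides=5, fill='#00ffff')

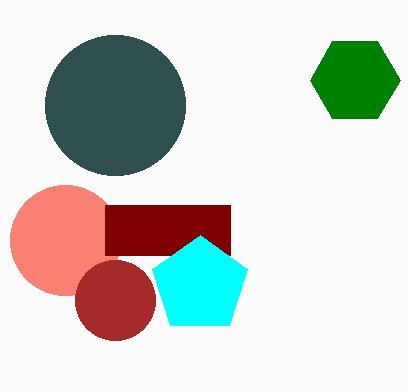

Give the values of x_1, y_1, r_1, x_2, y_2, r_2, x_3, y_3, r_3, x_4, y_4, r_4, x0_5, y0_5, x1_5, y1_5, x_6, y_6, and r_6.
x_1 = 65; y_1 = 240; r_1 = 55; x_2 = 115; y_2 = 300; r_2 = 40; x_3 = 355; y_3 = 80; r_3 = 45; x_4 = 115; y_4 = 105; r_4 = 70; x0_5 = 105; y0_5 = 205; x1_5 = 230; y1_5 = 255; x_6 = 200; y_6 = 285; r_6 = 50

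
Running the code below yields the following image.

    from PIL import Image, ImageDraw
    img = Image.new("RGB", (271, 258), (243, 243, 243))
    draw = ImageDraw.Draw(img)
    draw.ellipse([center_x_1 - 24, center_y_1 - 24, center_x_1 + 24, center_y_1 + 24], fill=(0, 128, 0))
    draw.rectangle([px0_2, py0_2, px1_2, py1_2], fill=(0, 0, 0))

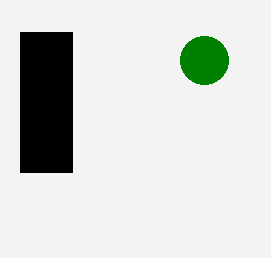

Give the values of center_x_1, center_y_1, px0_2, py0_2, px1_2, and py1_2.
center_x_1 = 204
center_y_1 = 60
px0_2 = 20
py0_2 = 32
px1_2 = 72
py1_2 = 172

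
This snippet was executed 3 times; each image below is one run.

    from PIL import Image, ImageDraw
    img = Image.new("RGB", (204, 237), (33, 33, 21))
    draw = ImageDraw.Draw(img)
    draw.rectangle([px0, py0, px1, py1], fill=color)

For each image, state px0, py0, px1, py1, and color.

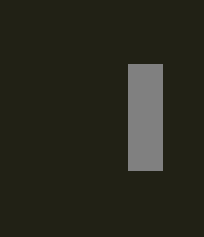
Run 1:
px0 = 128, py0 = 64, px1 = 162, py1 = 170, color = 'gray'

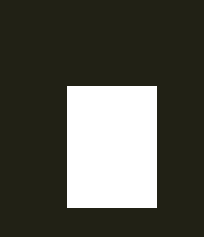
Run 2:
px0 = 67
py0 = 86
px1 = 156
py1 = 207
color = 'white'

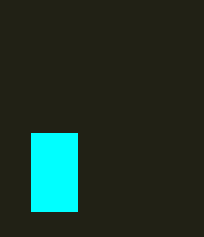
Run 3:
px0 = 31; py0 = 133; px1 = 77; py1 = 211; color = 'cyan'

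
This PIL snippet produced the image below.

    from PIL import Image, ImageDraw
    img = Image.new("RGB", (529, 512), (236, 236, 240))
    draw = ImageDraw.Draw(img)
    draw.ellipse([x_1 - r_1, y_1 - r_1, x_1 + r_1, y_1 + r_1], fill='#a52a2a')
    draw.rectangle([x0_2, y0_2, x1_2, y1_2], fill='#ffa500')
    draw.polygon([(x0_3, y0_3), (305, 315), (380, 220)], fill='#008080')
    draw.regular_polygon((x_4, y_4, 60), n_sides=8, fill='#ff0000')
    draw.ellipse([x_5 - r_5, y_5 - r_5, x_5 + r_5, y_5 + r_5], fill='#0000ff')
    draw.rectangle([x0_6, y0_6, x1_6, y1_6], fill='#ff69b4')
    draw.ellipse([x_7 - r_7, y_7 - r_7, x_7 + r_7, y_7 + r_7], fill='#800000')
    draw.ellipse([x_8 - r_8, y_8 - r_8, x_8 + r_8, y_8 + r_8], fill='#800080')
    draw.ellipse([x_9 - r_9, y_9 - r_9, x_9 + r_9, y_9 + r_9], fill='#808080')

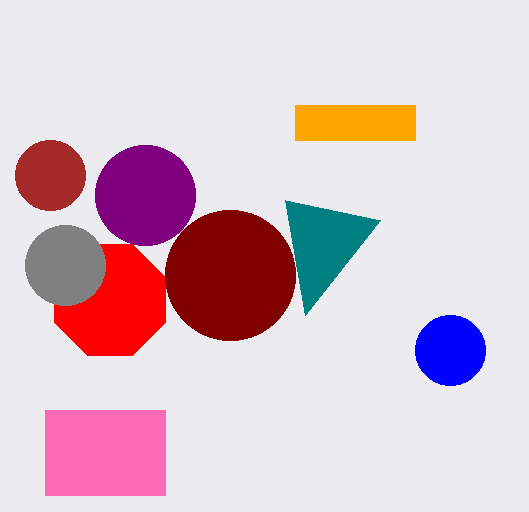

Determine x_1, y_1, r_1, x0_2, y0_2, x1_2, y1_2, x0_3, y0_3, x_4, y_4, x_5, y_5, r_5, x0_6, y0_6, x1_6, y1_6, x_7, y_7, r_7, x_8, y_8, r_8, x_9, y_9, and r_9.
x_1 = 50
y_1 = 175
r_1 = 35
x0_2 = 295
y0_2 = 105
x1_2 = 415
y1_2 = 140
x0_3 = 285
y0_3 = 200
x_4 = 110
y_4 = 300
x_5 = 450
y_5 = 350
r_5 = 35
x0_6 = 45
y0_6 = 410
x1_6 = 165
y1_6 = 495
x_7 = 230
y_7 = 275
r_7 = 65
x_8 = 145
y_8 = 195
r_8 = 50
x_9 = 65
y_9 = 265
r_9 = 40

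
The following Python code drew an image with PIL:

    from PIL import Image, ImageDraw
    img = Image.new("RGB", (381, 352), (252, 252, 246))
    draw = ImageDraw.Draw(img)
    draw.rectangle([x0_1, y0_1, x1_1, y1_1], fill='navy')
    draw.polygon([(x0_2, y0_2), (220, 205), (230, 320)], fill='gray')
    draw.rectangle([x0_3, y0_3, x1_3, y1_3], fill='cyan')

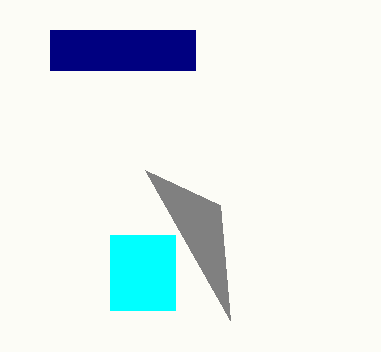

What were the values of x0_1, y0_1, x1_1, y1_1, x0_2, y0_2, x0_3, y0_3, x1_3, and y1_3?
x0_1 = 50
y0_1 = 30
x1_1 = 195
y1_1 = 70
x0_2 = 145
y0_2 = 170
x0_3 = 110
y0_3 = 235
x1_3 = 175
y1_3 = 310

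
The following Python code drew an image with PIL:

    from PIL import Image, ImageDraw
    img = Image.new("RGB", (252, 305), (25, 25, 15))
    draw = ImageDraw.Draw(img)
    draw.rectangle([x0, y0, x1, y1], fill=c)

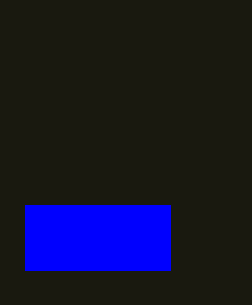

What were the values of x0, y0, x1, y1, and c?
x0 = 25; y0 = 205; x1 = 170; y1 = 270; c = 'blue'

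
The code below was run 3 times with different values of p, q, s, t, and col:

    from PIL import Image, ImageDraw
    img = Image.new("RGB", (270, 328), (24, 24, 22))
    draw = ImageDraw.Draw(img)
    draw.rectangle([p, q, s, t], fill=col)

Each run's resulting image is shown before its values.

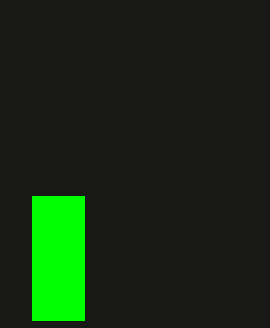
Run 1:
p = 32; q = 196; s = 84; t = 320; col = 'lime'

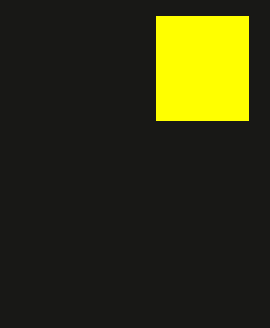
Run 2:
p = 156
q = 16
s = 248
t = 120
col = 'yellow'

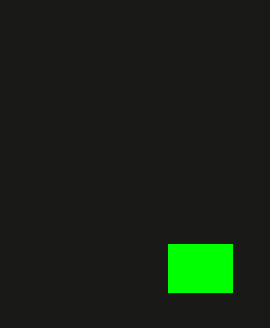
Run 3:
p = 168
q = 244
s = 232
t = 292
col = 'lime'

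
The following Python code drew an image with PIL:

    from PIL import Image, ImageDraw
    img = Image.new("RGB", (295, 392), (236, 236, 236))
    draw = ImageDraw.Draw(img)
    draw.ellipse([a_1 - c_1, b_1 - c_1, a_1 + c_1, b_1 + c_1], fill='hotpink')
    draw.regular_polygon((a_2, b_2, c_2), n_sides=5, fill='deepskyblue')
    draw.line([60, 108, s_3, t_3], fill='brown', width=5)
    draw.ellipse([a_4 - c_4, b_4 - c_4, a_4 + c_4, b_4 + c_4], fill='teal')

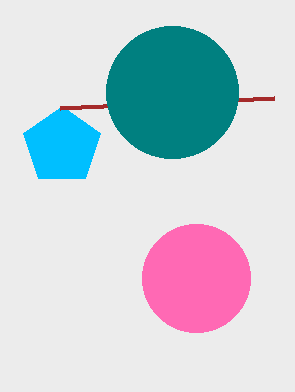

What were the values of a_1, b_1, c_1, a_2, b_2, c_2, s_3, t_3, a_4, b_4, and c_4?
a_1 = 196; b_1 = 278; c_1 = 54; a_2 = 62; b_2 = 146; c_2 = 40; s_3 = 274; t_3 = 98; a_4 = 172; b_4 = 92; c_4 = 66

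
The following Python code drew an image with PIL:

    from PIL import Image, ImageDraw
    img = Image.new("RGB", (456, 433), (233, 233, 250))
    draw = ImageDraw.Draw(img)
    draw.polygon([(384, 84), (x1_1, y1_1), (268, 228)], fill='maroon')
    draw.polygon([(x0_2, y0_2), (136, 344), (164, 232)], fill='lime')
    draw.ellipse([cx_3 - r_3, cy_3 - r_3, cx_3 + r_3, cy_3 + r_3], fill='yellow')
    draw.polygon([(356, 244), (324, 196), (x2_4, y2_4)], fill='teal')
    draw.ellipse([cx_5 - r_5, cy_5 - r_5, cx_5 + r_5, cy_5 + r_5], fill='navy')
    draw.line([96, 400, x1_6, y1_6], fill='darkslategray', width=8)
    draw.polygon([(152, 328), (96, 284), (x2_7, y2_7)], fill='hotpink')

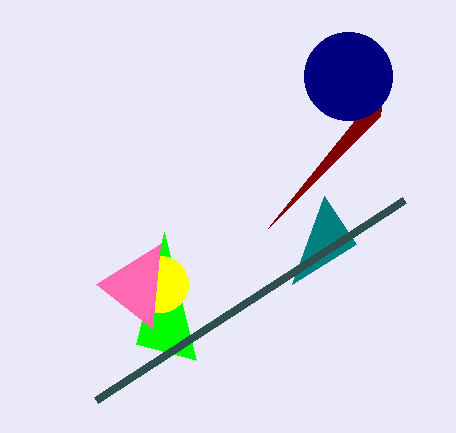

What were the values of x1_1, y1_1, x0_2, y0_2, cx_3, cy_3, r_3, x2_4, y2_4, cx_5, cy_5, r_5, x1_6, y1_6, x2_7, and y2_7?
x1_1 = 380
y1_1 = 116
x0_2 = 196
y0_2 = 360
cx_3 = 160
cy_3 = 284
r_3 = 28
x2_4 = 292
y2_4 = 284
cx_5 = 348
cy_5 = 76
r_5 = 44
x1_6 = 404
y1_6 = 200
x2_7 = 160
y2_7 = 244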